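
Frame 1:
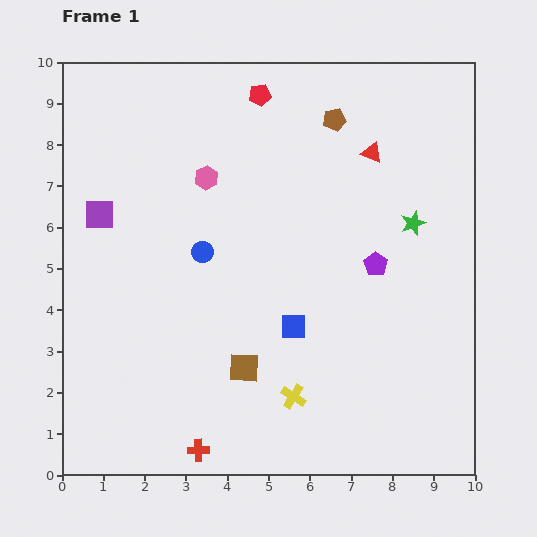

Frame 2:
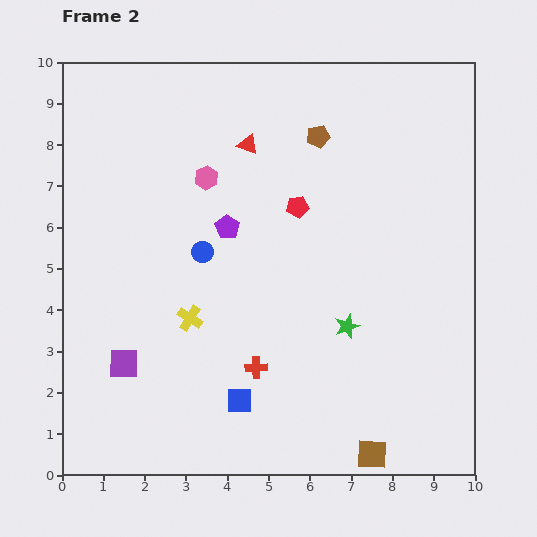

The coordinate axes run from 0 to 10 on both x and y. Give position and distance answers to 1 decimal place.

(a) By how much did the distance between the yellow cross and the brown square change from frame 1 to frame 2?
+4.1

Distance in frame 1: 1.4. Distance in frame 2: 5.5.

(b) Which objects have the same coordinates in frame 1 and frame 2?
the blue circle, the pink hexagon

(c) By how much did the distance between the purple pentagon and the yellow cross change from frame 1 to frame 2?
-1.4

Distance in frame 1: 3.8. Distance in frame 2: 2.4.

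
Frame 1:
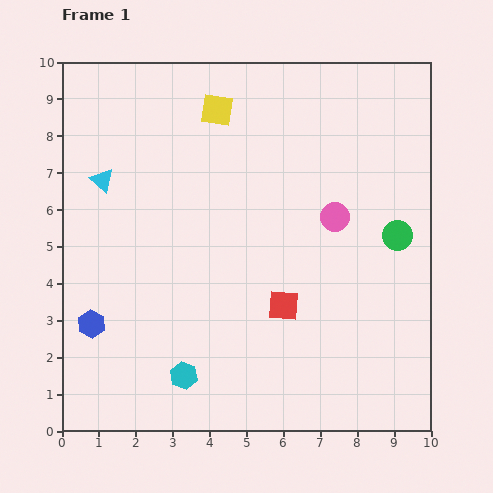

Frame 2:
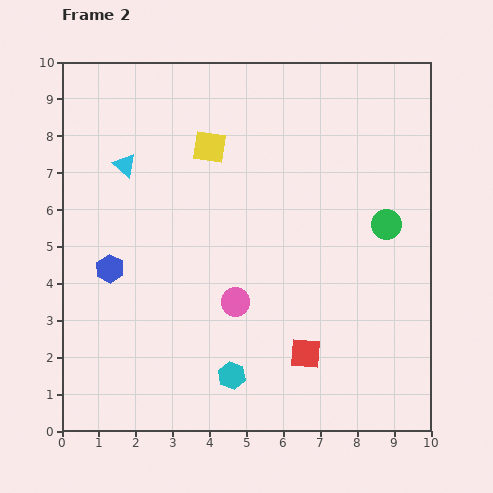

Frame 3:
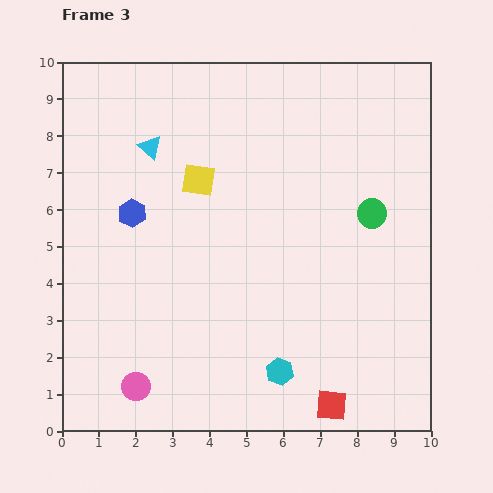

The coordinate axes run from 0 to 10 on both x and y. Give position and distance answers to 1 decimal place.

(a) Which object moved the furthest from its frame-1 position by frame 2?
the pink circle

(moved 3.5; next 1.6)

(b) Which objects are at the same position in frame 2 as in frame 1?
none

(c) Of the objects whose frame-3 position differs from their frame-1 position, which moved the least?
the green circle

(moved 0.9)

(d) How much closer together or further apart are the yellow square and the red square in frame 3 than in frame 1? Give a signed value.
+1.5

Distance in frame 1: 5.6. Distance in frame 3: 7.1.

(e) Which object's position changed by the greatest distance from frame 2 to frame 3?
the pink circle

(moved 3.5; next 1.6)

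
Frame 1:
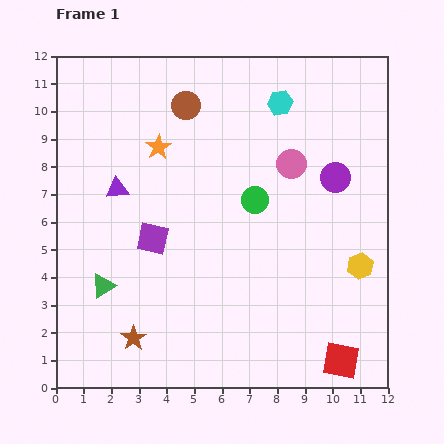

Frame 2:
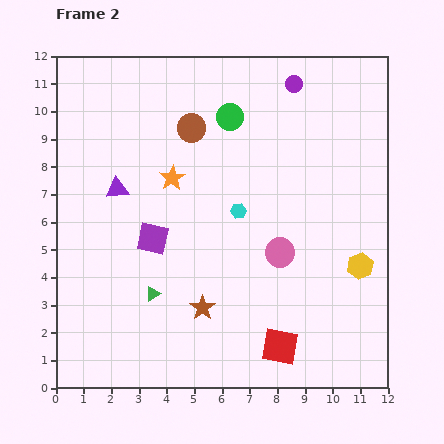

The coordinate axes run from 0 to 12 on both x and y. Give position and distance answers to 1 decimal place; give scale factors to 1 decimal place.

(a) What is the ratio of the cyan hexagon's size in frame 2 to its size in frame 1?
0.6×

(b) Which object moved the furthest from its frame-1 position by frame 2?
the cyan hexagon

(moved 4.2; next 3.7)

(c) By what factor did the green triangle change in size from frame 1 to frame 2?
0.6×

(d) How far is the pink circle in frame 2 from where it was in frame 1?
3.2

The pink circle moved from (8.5, 8.1) to (8.1, 4.9), a distance of √(0.4² + 3.2²) ≈ 3.2.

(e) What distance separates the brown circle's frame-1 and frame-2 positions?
0.8

The brown circle moved from (4.7, 10.2) to (4.9, 9.4), a distance of √(0.2² + 0.8²) ≈ 0.8.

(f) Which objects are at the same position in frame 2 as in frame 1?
the purple square, the yellow hexagon, the purple triangle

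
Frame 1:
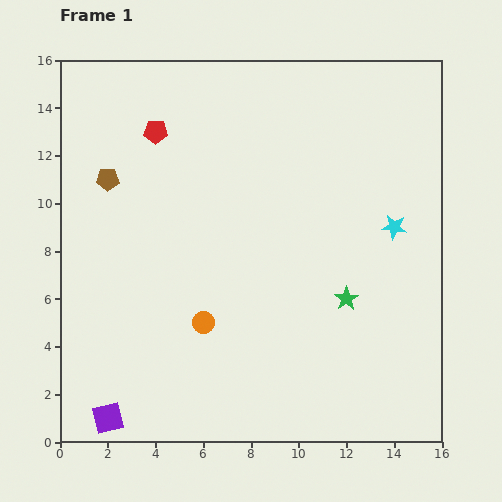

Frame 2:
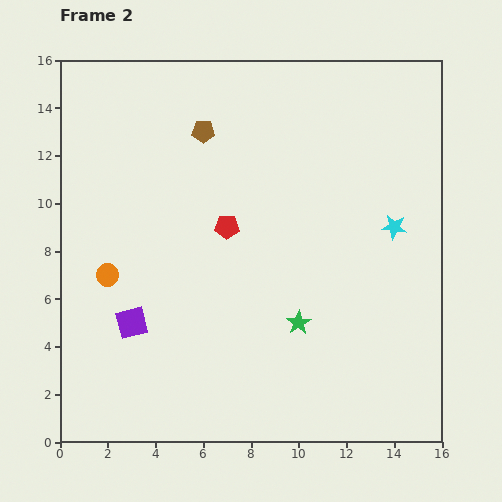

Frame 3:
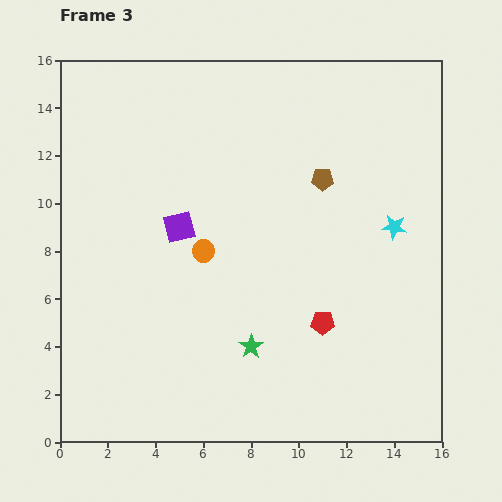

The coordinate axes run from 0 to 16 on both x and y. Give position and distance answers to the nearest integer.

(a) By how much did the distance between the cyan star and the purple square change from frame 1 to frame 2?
-2

Distance in frame 1: 14. Distance in frame 2: 12.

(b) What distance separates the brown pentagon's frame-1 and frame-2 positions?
4

The brown pentagon moved from (2, 11) to (6, 13), a distance of √(4² + 2²) ≈ 4.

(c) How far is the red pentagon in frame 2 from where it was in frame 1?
5

The red pentagon moved from (4, 13) to (7, 9), a distance of √(3² + 4²) ≈ 5.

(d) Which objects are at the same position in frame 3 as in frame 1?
the cyan star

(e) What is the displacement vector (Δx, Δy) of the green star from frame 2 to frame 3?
(-2, -1)

The green star was at (10, 5) in frame 2 and (8, 4) in frame 3.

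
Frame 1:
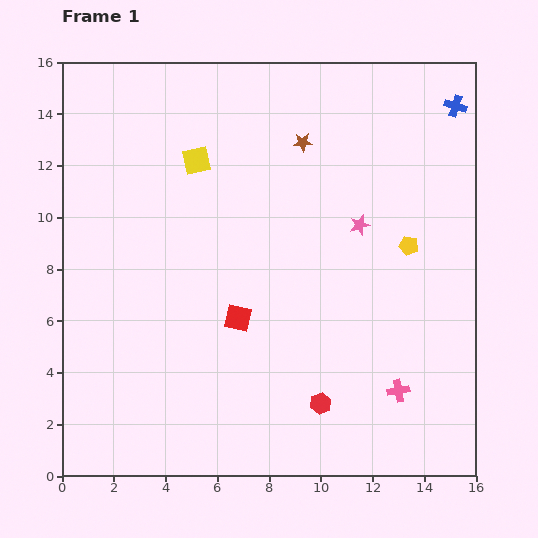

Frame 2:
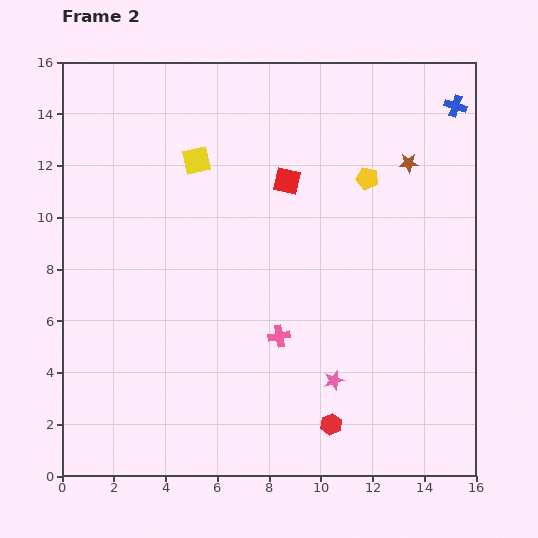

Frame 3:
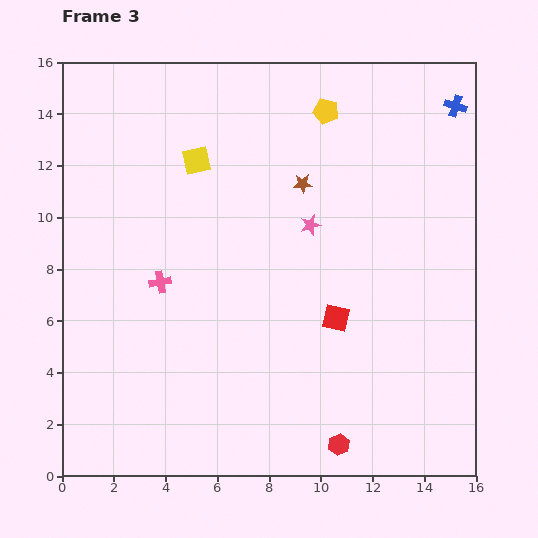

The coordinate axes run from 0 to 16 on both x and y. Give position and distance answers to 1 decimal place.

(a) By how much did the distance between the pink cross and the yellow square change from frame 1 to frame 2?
-4.3

Distance in frame 1: 11.8. Distance in frame 2: 7.5.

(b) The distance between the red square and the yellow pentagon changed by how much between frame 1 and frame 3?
+0.8

Distance in frame 1: 7.2. Distance in frame 3: 8.0.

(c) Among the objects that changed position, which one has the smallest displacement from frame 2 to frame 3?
the red hexagon

(moved 0.9)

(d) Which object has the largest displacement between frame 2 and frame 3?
the pink star

(moved 6.1; next 5.6)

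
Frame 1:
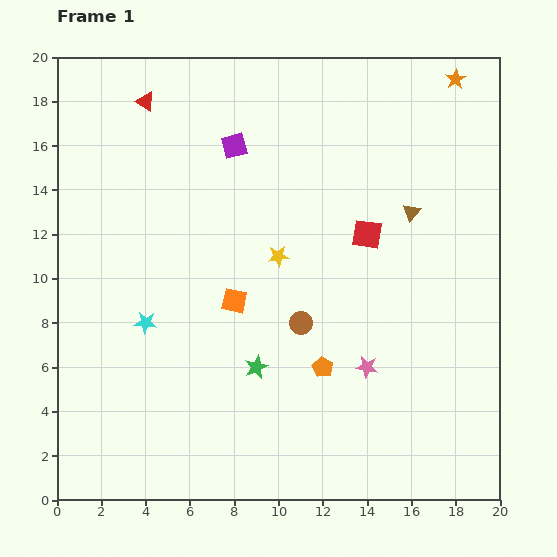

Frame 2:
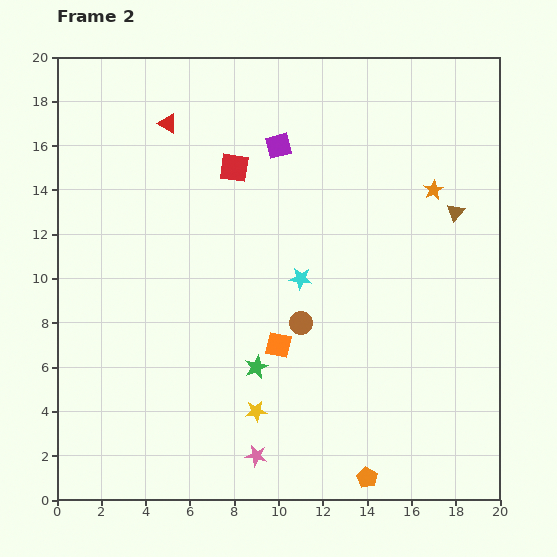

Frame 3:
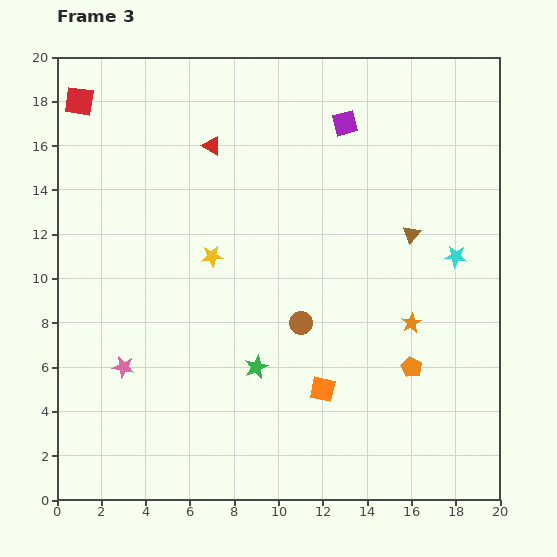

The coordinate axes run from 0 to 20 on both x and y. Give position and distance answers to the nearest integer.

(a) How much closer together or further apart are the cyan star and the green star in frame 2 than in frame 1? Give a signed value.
-1

Distance in frame 1: 5. Distance in frame 2: 4.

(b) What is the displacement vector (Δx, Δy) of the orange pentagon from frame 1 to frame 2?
(2, -5)

The orange pentagon was at (12, 6) in frame 1 and (14, 1) in frame 2.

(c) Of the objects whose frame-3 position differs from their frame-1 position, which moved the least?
the brown triangle

(moved 1)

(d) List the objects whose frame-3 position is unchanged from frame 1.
the brown circle, the green star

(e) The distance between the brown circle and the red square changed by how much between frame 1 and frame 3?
+9

Distance in frame 1: 5. Distance in frame 3: 14.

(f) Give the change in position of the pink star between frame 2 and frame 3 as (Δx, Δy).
(-6, 4)

The pink star was at (9, 2) in frame 2 and (3, 6) in frame 3.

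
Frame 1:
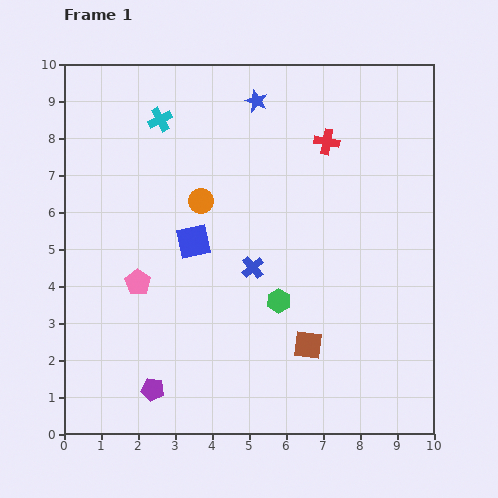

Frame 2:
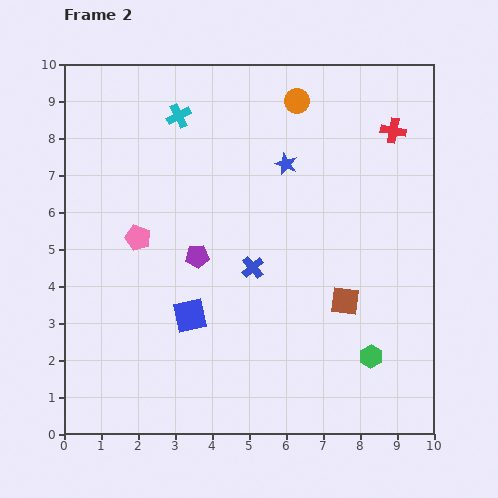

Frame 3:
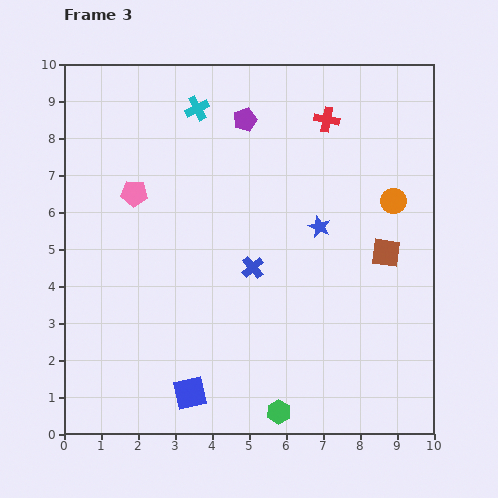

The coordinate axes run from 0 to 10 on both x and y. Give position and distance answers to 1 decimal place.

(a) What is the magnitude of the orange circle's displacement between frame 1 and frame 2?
3.7

The orange circle moved from (3.7, 6.3) to (6.3, 9.0), a distance of √(2.6² + 2.7²) ≈ 3.7.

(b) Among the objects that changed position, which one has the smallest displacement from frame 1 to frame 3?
the red cross

(moved 0.6)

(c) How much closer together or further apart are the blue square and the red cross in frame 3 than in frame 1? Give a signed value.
+3.8

Distance in frame 1: 4.5. Distance in frame 3: 8.3.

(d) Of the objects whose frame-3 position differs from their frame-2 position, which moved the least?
the cyan cross

(moved 0.5)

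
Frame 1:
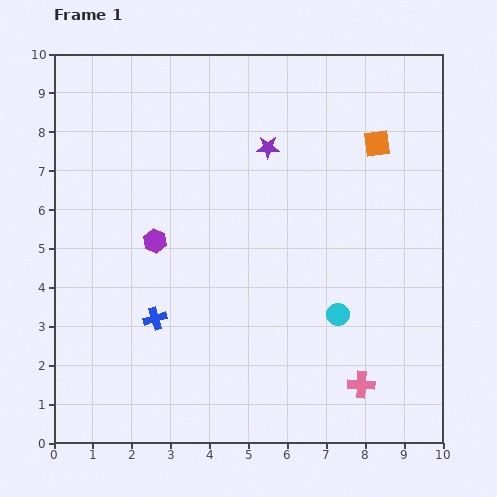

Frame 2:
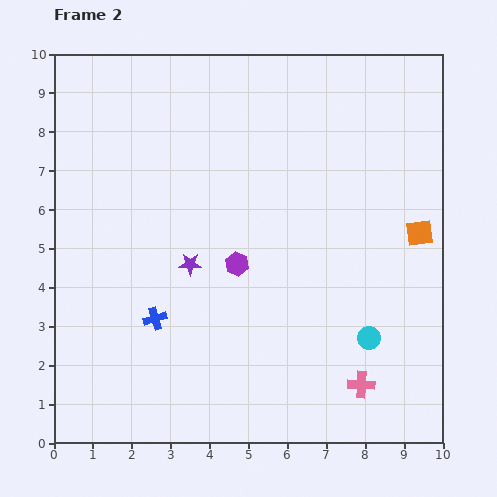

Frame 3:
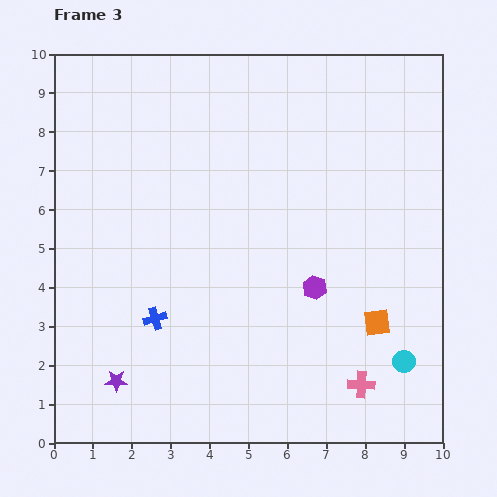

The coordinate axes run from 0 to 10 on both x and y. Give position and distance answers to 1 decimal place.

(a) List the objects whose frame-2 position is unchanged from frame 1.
the pink cross, the blue cross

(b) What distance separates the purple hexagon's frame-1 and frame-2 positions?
2.2

The purple hexagon moved from (2.6, 5.2) to (4.7, 4.6), a distance of √(2.1² + 0.6²) ≈ 2.2.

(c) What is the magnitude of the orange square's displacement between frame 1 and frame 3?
4.6

The orange square moved from (8.3, 7.7) to (8.3, 3.1), a distance of √(0.0² + 4.6²) ≈ 4.6.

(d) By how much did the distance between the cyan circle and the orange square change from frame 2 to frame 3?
-1.8

Distance in frame 2: 3.0. Distance in frame 3: 1.2.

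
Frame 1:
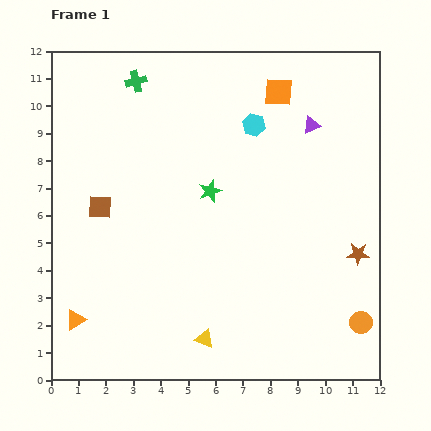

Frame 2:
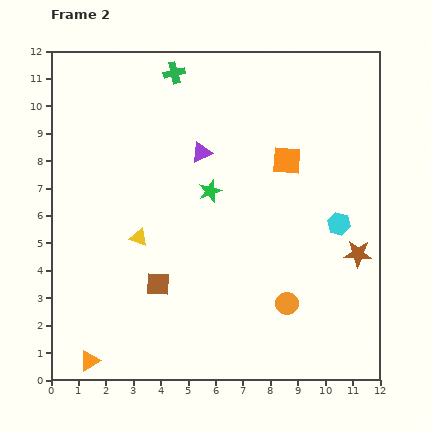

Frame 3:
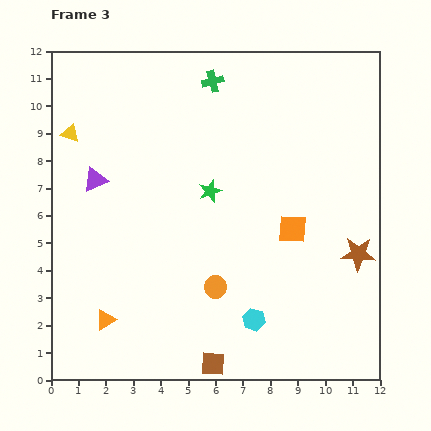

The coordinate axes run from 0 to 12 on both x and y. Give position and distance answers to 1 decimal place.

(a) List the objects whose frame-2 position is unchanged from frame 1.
the green star, the brown star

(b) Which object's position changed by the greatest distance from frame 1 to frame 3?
the yellow triangle

(moved 9.0; next 8.1)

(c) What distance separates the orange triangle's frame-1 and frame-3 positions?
1.1

The orange triangle moved from (0.9, 2.2) to (2.0, 2.2), a distance of √(1.1² + 0.0²) ≈ 1.1.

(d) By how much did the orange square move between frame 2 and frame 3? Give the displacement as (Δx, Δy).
(0.2, -2.5)

The orange square was at (8.6, 8.0) in frame 2 and (8.8, 5.5) in frame 3.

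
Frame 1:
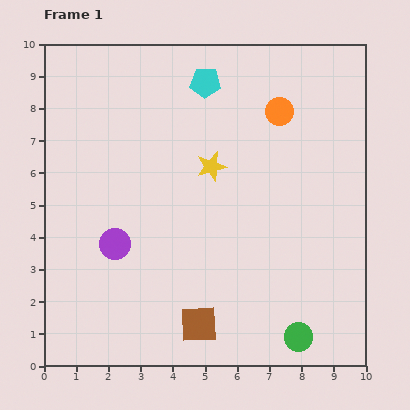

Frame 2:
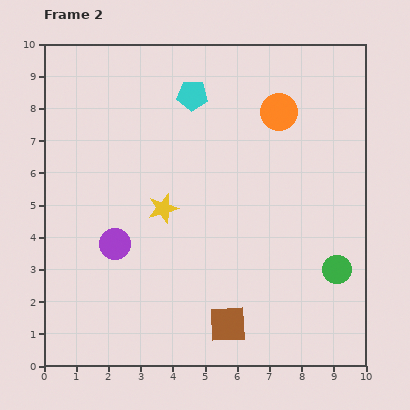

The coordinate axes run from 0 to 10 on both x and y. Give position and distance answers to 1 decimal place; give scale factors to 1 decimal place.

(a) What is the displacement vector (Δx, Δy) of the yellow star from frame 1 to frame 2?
(-1.5, -1.3)

The yellow star was at (5.2, 6.2) in frame 1 and (3.7, 4.9) in frame 2.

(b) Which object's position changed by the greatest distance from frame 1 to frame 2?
the green circle

(moved 2.4; next 2.0)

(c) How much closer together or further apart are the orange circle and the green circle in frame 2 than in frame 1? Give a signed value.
-1.8

Distance in frame 1: 7.0. Distance in frame 2: 5.2.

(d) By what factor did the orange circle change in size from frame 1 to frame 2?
1.3×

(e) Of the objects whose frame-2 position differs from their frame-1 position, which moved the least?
the cyan pentagon

(moved 0.6)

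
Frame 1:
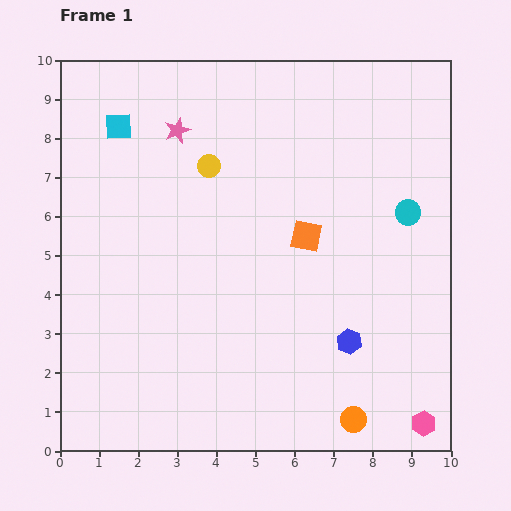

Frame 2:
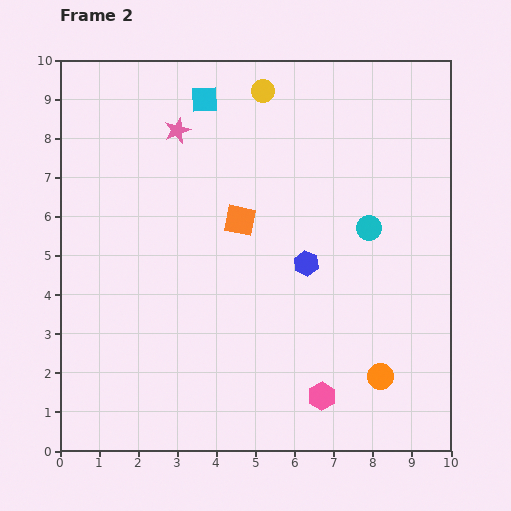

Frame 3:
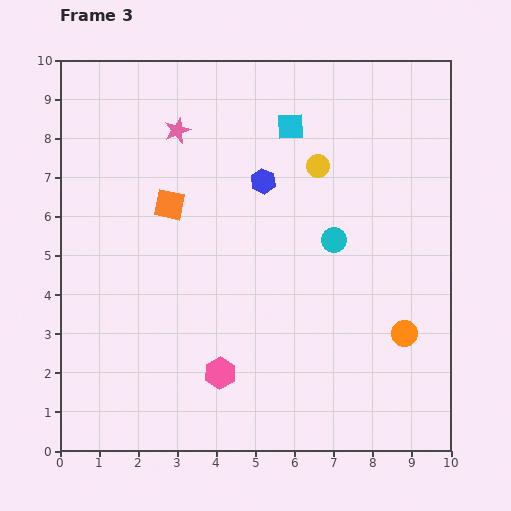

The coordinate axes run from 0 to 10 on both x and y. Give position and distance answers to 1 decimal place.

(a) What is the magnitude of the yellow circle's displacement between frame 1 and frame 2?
2.4

The yellow circle moved from (3.8, 7.3) to (5.2, 9.2), a distance of √(1.4² + 1.9²) ≈ 2.4.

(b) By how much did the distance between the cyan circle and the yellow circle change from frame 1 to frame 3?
-3.3

Distance in frame 1: 5.2. Distance in frame 3: 1.9.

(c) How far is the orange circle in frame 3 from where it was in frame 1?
2.6

The orange circle moved from (7.5, 0.8) to (8.8, 3.0), a distance of √(1.3² + 2.2²) ≈ 2.6.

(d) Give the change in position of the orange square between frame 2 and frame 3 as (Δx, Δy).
(-1.8, 0.4)

The orange square was at (4.6, 5.9) in frame 2 and (2.8, 6.3) in frame 3.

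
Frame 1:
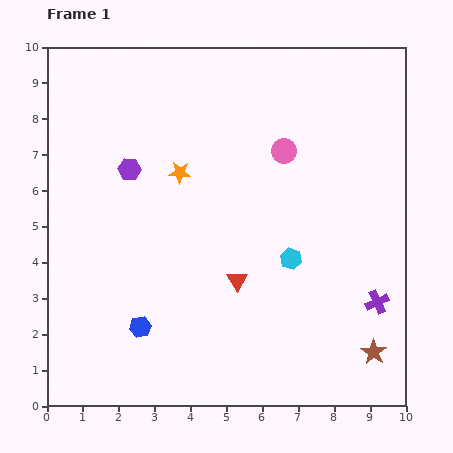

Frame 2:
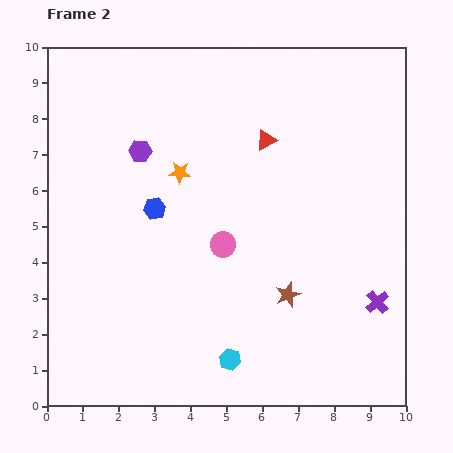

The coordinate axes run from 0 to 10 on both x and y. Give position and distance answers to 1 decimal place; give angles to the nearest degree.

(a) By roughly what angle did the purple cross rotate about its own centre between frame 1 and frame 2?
17° counter-clockwise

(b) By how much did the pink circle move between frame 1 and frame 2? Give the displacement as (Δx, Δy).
(-1.7, -2.6)

The pink circle was at (6.6, 7.1) in frame 1 and (4.9, 4.5) in frame 2.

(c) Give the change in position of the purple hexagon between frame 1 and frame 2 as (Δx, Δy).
(0.3, 0.5)

The purple hexagon was at (2.3, 6.6) in frame 1 and (2.6, 7.1) in frame 2.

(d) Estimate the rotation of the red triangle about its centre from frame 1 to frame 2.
33° clockwise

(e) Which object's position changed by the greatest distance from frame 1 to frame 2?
the red triangle

(moved 4.0; next 3.3)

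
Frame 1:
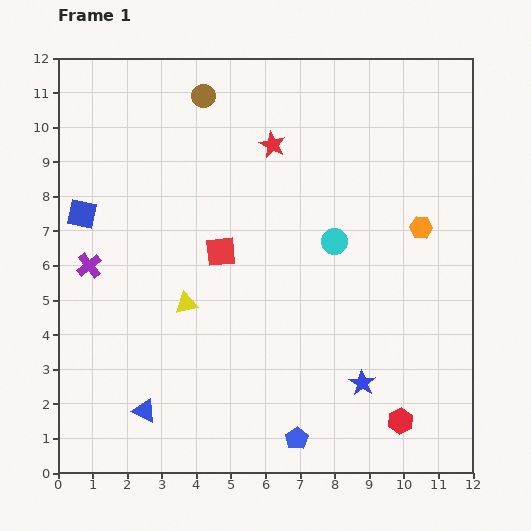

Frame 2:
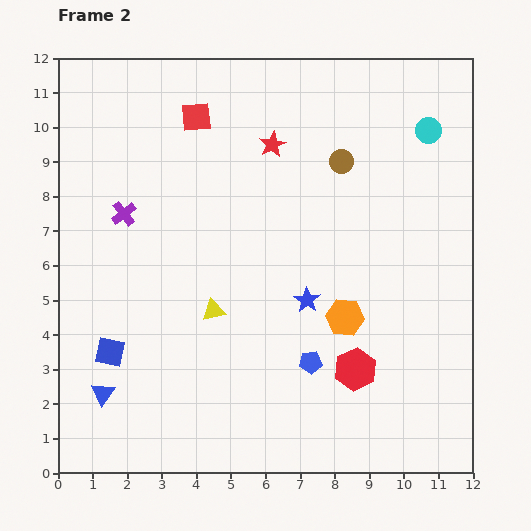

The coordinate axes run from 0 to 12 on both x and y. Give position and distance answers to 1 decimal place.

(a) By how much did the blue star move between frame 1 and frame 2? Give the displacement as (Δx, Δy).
(-1.6, 2.4)

The blue star was at (8.8, 2.6) in frame 1 and (7.2, 5.0) in frame 2.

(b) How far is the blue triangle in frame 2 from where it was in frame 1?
1.3

The blue triangle moved from (2.5, 1.8) to (1.3, 2.3), a distance of √(1.2² + 0.5²) ≈ 1.3.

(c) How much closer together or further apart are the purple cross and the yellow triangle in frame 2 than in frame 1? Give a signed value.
+0.8

Distance in frame 1: 3.0. Distance in frame 2: 3.8.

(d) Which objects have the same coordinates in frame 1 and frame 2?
the red star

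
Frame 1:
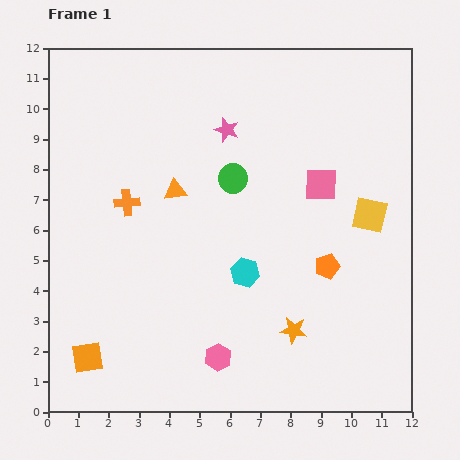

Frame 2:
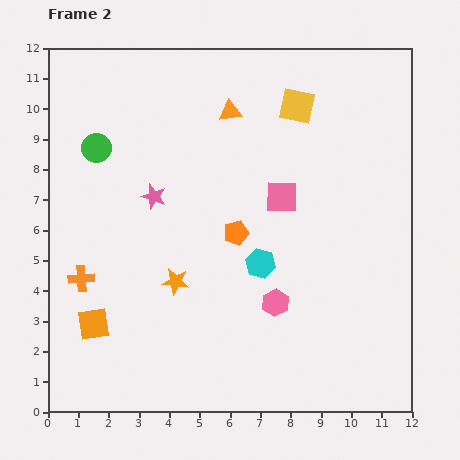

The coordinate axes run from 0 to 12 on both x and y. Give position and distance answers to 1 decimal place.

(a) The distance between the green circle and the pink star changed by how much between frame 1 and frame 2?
+0.9

Distance in frame 1: 1.6. Distance in frame 2: 2.5.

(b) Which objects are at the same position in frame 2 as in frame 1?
none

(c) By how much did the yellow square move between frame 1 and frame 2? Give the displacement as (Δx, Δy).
(-2.4, 3.6)

The yellow square was at (10.6, 6.5) in frame 1 and (8.2, 10.1) in frame 2.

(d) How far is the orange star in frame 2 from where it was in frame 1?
4.2

The orange star moved from (8.1, 2.7) to (4.2, 4.3), a distance of √(3.9² + 1.6²) ≈ 4.2.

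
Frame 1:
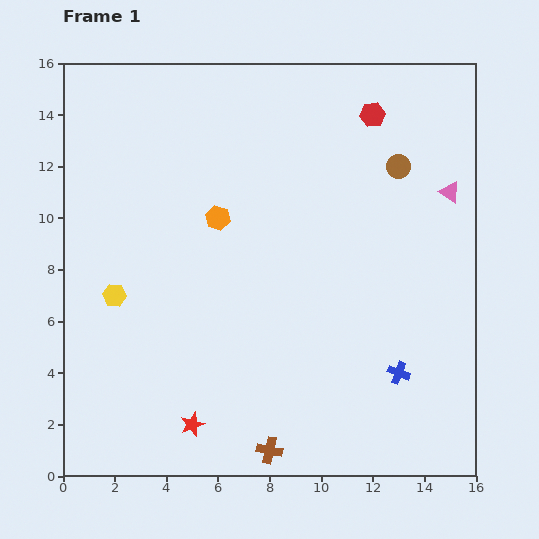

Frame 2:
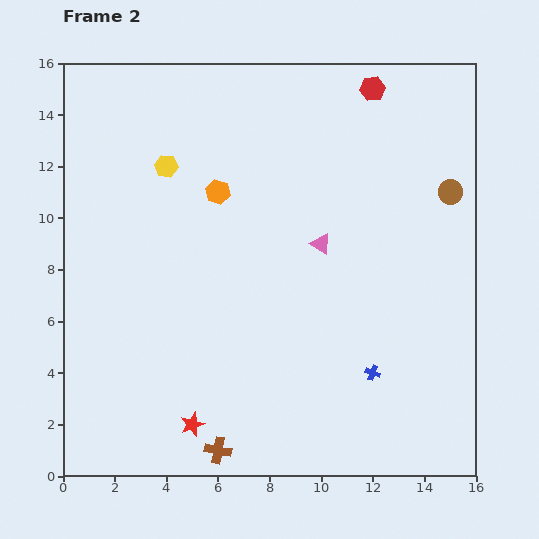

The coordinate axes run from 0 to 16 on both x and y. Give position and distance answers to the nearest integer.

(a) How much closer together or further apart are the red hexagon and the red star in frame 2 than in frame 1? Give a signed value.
+1

Distance in frame 1: 14. Distance in frame 2: 15.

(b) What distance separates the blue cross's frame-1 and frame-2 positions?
1

The blue cross moved from (13, 4) to (12, 4), a distance of √(1² + 0²) ≈ 1.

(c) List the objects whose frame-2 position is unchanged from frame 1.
the red star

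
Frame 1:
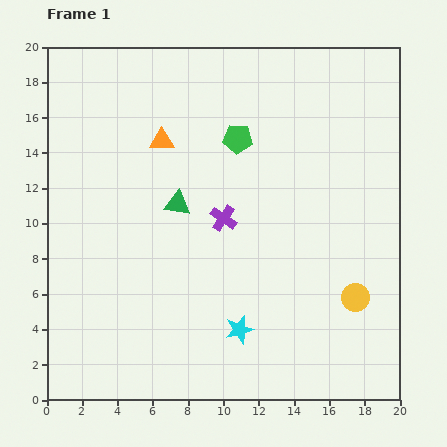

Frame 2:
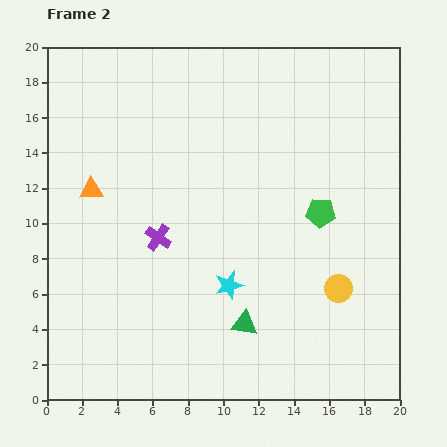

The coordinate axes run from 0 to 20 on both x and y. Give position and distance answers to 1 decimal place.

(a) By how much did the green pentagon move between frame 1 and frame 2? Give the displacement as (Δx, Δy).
(4.7, -4.2)

The green pentagon was at (10.8, 14.8) in frame 1 and (15.5, 10.6) in frame 2.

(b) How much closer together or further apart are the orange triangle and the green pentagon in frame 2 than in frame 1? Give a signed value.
+8.8

Distance in frame 1: 4.3. Distance in frame 2: 13.1.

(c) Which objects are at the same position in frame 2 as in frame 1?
none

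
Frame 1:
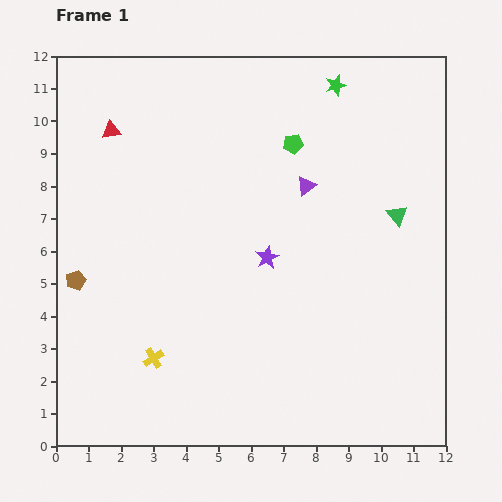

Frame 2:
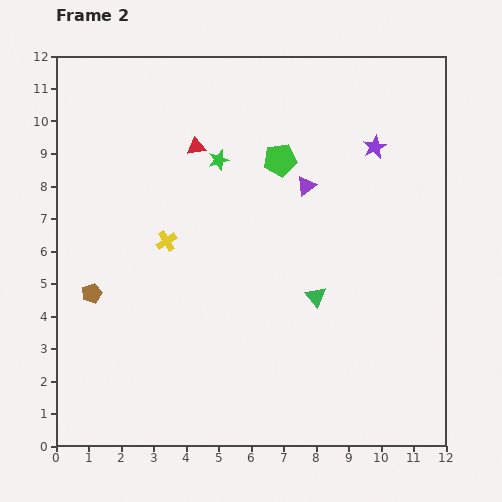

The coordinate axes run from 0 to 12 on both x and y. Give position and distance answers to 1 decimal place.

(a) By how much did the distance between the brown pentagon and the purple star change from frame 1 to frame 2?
+3.9

Distance in frame 1: 5.9. Distance in frame 2: 9.8.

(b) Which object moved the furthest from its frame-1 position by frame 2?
the purple star

(moved 4.7; next 4.3)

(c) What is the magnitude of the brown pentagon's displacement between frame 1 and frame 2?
0.6

The brown pentagon moved from (0.6, 5.1) to (1.1, 4.7), a distance of √(0.5² + 0.4²) ≈ 0.6.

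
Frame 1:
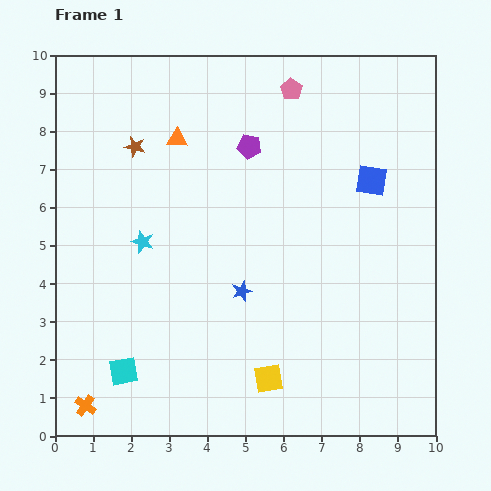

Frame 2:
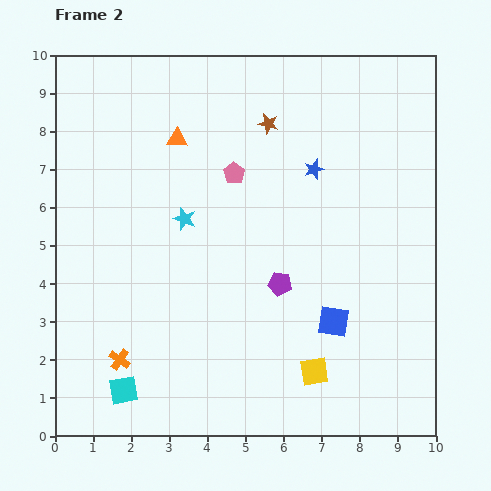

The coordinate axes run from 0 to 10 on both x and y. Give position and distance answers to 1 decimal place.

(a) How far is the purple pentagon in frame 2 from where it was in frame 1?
3.7

The purple pentagon moved from (5.1, 7.6) to (5.9, 4.0), a distance of √(0.8² + 3.6²) ≈ 3.7.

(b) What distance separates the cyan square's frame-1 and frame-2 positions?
0.5

The cyan square moved from (1.8, 1.7) to (1.8, 1.2), a distance of √(0.0² + 0.5²) ≈ 0.5.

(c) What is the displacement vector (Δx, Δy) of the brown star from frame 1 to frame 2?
(3.5, 0.6)

The brown star was at (2.1, 7.6) in frame 1 and (5.6, 8.2) in frame 2.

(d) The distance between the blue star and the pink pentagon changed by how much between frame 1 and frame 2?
-3.4

Distance in frame 1: 5.5. Distance in frame 2: 2.1.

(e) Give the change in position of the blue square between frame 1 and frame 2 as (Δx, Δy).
(-1.0, -3.7)

The blue square was at (8.3, 6.7) in frame 1 and (7.3, 3.0) in frame 2.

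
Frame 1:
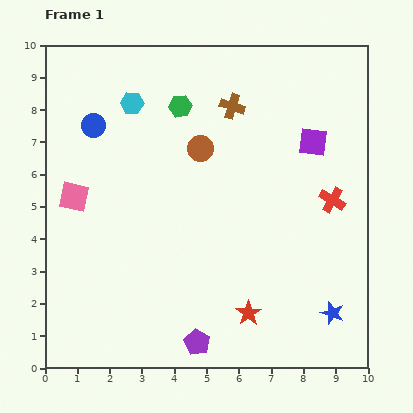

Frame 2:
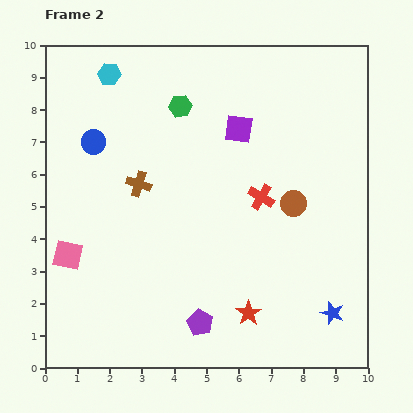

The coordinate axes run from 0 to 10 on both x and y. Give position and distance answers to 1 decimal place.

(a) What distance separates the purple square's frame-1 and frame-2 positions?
2.3

The purple square moved from (8.3, 7.0) to (6.0, 7.4), a distance of √(2.3² + 0.4²) ≈ 2.3.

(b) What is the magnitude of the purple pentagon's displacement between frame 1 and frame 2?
0.6

The purple pentagon moved from (4.7, 0.8) to (4.8, 1.4), a distance of √(0.1² + 0.6²) ≈ 0.6.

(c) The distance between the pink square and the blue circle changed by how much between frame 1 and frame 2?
+1.3

Distance in frame 1: 2.3. Distance in frame 2: 3.6.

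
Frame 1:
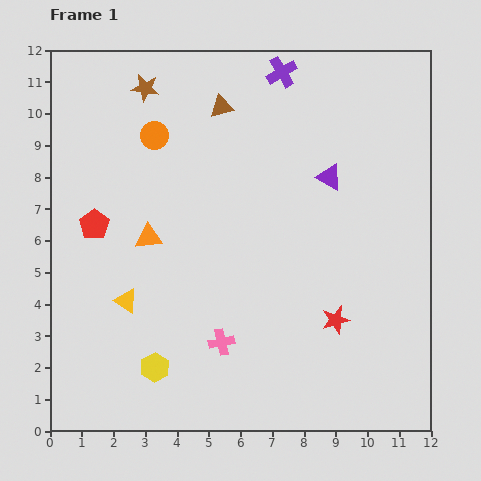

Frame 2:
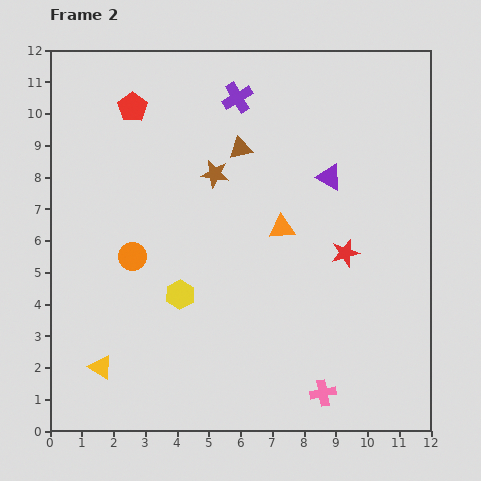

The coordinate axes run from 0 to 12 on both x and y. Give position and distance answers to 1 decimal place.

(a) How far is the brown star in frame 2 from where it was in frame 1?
3.5

The brown star moved from (3.0, 10.8) to (5.2, 8.1), a distance of √(2.2² + 2.7²) ≈ 3.5.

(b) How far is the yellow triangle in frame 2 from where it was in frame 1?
2.2

The yellow triangle moved from (2.4, 4.1) to (1.6, 2.0), a distance of √(0.8² + 2.1²) ≈ 2.2.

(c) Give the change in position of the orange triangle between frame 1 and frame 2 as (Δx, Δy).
(4.2, 0.3)

The orange triangle was at (3.1, 6.1) in frame 1 and (7.3, 6.4) in frame 2.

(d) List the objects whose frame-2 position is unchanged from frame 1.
the purple triangle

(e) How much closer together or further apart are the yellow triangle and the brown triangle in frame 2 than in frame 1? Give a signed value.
+1.4

Distance in frame 1: 6.8. Distance in frame 2: 8.2.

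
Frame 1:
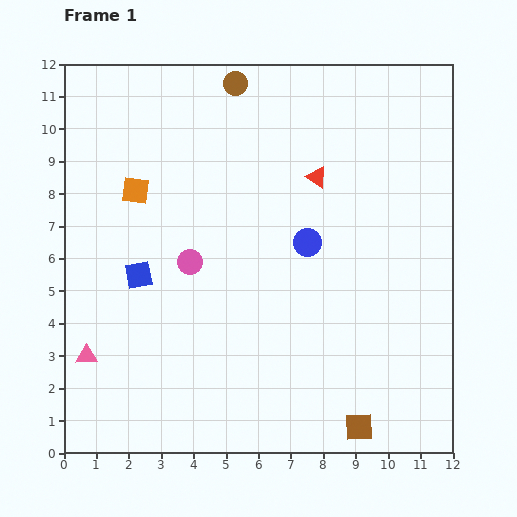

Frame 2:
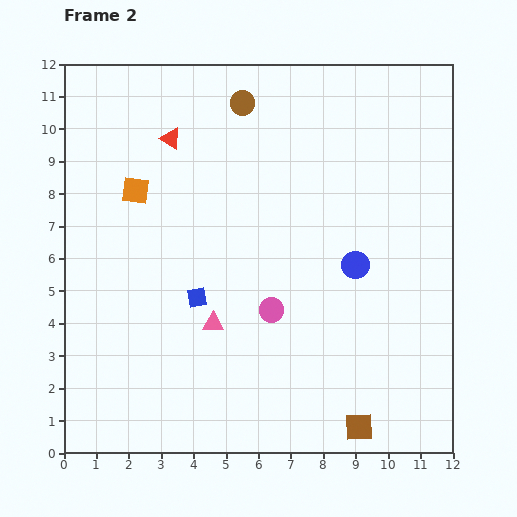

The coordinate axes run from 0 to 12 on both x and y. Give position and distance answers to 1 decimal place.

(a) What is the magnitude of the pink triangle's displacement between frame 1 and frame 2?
4.0

The pink triangle moved from (0.7, 3.0) to (4.6, 4.0), a distance of √(3.9² + 1.0²) ≈ 4.0.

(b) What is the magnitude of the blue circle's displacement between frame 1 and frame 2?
1.7

The blue circle moved from (7.5, 6.5) to (9.0, 5.8), a distance of √(1.5² + 0.7²) ≈ 1.7.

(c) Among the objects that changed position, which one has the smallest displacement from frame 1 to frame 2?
the brown circle

(moved 0.6)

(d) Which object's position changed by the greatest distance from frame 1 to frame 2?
the red triangle

(moved 4.7; next 4.0)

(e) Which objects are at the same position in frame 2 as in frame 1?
the orange square, the brown square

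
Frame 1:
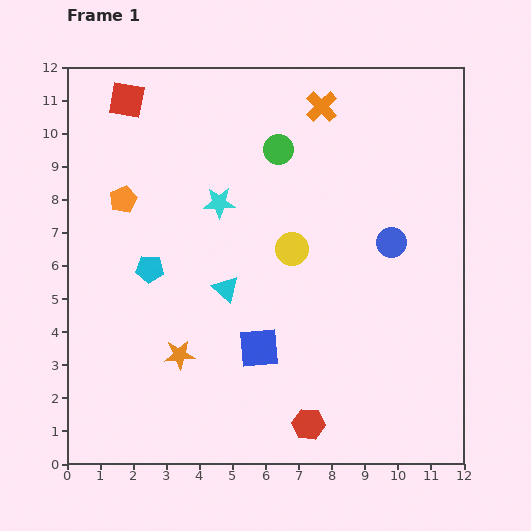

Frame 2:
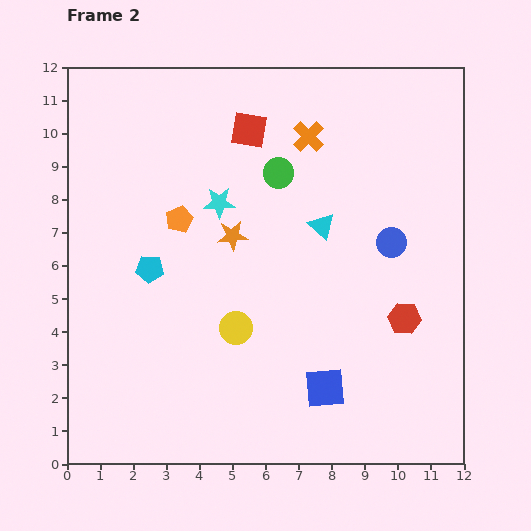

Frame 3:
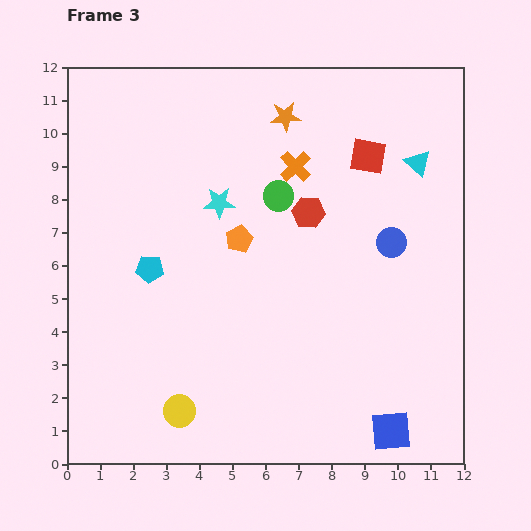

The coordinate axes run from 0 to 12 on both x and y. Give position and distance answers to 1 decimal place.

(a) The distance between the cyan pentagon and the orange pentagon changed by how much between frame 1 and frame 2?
-0.5

Distance in frame 1: 2.2. Distance in frame 2: 1.7.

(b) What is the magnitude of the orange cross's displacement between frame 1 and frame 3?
2.0

The orange cross moved from (7.7, 10.8) to (6.9, 9.0), a distance of √(0.8² + 1.8²) ≈ 2.0.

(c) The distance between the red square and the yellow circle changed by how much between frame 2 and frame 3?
+3.6

Distance in frame 2: 6.0. Distance in frame 3: 9.6.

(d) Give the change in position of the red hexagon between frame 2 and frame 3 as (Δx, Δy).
(-2.9, 3.2)

The red hexagon was at (10.2, 4.4) in frame 2 and (7.3, 7.6) in frame 3.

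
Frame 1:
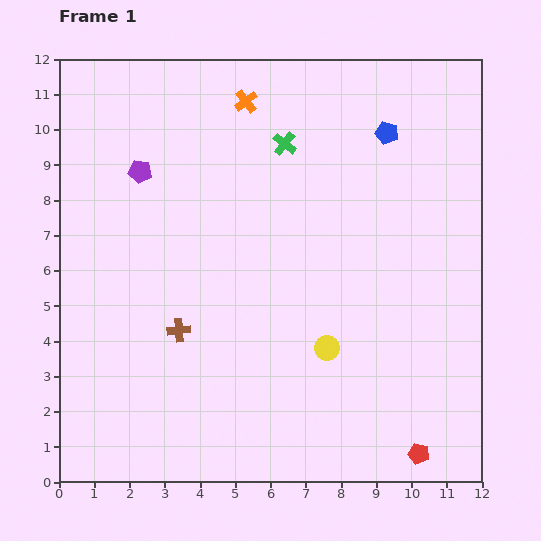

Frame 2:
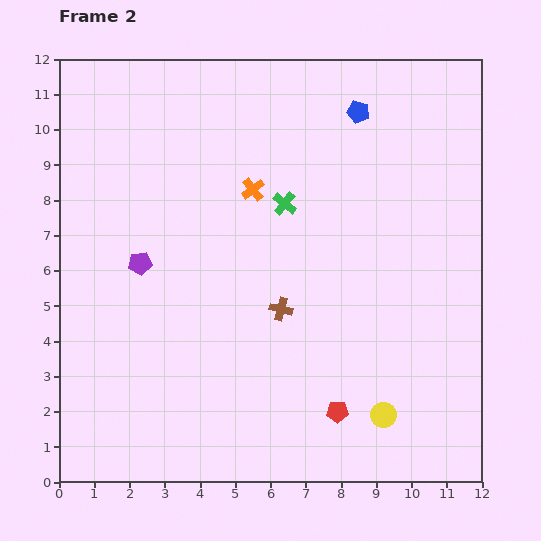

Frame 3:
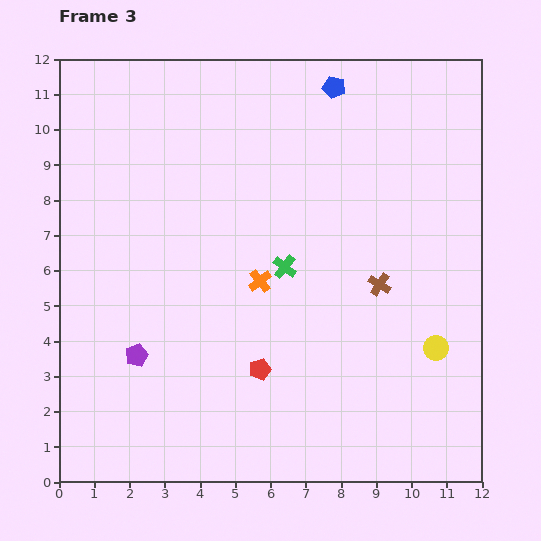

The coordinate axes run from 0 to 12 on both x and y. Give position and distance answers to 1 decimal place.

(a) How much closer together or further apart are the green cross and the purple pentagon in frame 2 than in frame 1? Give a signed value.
+0.2

Distance in frame 1: 4.2. Distance in frame 2: 4.4.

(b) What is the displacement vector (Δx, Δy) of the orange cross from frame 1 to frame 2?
(0.2, -2.5)

The orange cross was at (5.3, 10.8) in frame 1 and (5.5, 8.3) in frame 2.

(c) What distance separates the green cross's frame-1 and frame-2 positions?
1.7

The green cross moved from (6.4, 9.6) to (6.4, 7.9), a distance of √(0.0² + 1.7²) ≈ 1.7.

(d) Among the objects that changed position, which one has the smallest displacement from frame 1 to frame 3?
the blue pentagon

(moved 2.0)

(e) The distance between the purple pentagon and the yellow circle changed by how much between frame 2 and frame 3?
+0.4

Distance in frame 2: 8.1. Distance in frame 3: 8.5.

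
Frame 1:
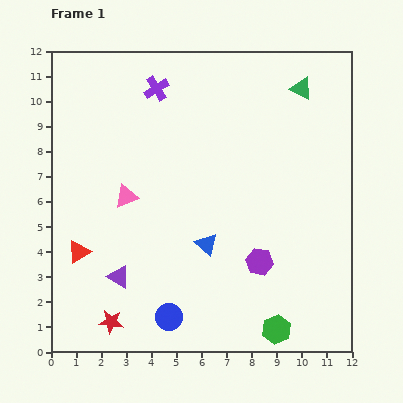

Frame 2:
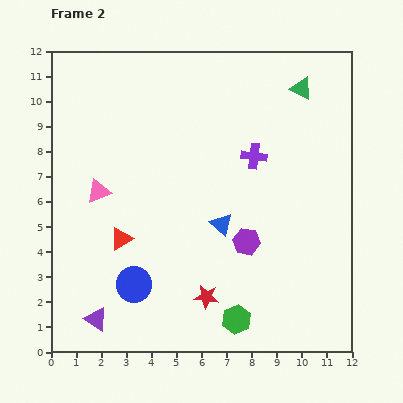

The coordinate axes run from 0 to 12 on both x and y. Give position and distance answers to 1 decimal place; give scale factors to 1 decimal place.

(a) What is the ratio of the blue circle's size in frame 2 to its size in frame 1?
1.3×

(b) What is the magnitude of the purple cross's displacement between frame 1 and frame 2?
4.7

The purple cross moved from (4.2, 10.5) to (8.1, 7.8), a distance of √(3.9² + 2.7²) ≈ 4.7.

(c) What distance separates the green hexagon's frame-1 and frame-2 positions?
1.6

The green hexagon moved from (9.0, 0.9) to (7.4, 1.3), a distance of √(1.6² + 0.4²) ≈ 1.6.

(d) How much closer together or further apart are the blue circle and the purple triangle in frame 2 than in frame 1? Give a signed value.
-0.5

Distance in frame 1: 2.6. Distance in frame 2: 2.1.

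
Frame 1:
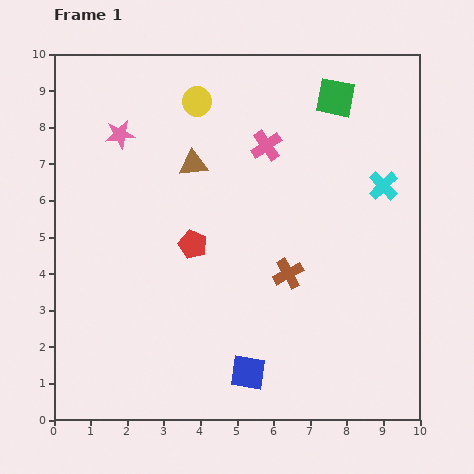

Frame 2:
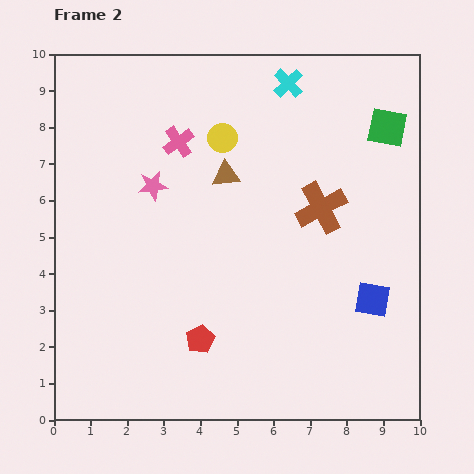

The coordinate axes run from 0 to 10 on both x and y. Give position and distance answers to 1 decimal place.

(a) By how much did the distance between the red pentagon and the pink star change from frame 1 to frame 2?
+0.8

Distance in frame 1: 3.6. Distance in frame 2: 4.4.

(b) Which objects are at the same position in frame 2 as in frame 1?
none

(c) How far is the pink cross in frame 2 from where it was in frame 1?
2.4

The pink cross moved from (5.8, 7.5) to (3.4, 7.6), a distance of √(2.4² + 0.1²) ≈ 2.4.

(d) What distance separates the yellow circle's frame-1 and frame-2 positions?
1.2

The yellow circle moved from (3.9, 8.7) to (4.6, 7.7), a distance of √(0.7² + 1.0²) ≈ 1.2.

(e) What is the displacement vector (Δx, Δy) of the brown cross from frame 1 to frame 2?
(0.9, 1.8)

The brown cross was at (6.4, 4.0) in frame 1 and (7.3, 5.8) in frame 2.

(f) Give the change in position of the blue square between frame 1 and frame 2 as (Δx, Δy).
(3.4, 2.0)

The blue square was at (5.3, 1.3) in frame 1 and (8.7, 3.3) in frame 2.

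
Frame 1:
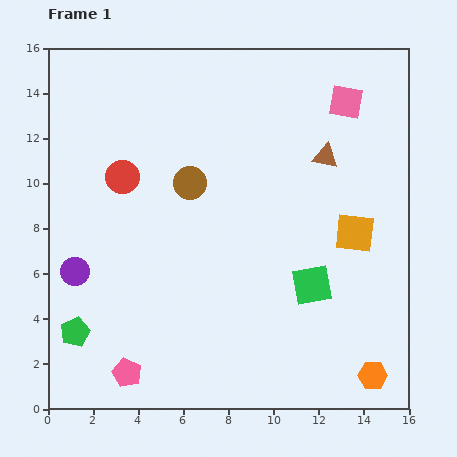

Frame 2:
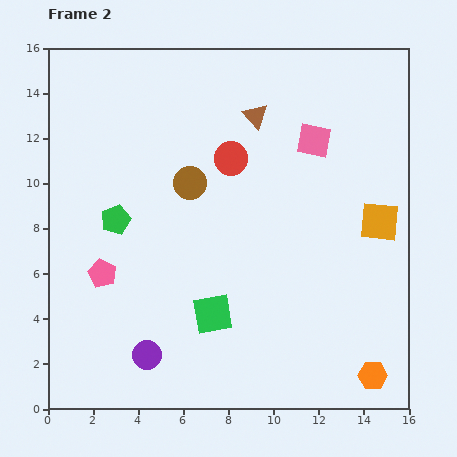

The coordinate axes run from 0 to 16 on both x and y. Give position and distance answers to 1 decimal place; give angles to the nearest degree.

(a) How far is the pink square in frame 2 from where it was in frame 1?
2.2

The pink square moved from (13.2, 13.6) to (11.8, 11.9), a distance of √(1.4² + 1.7²) ≈ 2.2.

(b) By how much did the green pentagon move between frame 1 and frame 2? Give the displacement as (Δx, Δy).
(1.8, 5.0)

The green pentagon was at (1.2, 3.4) in frame 1 and (3.0, 8.4) in frame 2.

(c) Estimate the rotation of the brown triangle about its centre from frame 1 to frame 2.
37° clockwise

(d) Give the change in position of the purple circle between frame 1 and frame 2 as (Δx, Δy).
(3.2, -3.7)

The purple circle was at (1.2, 6.1) in frame 1 and (4.4, 2.4) in frame 2.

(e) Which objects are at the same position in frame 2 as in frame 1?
the brown circle, the orange hexagon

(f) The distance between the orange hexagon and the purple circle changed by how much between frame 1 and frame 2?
-4.0

Distance in frame 1: 14.0. Distance in frame 2: 10.0.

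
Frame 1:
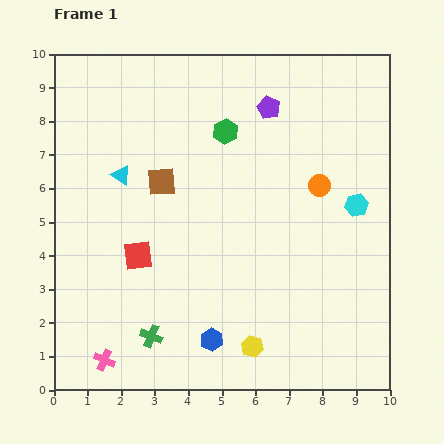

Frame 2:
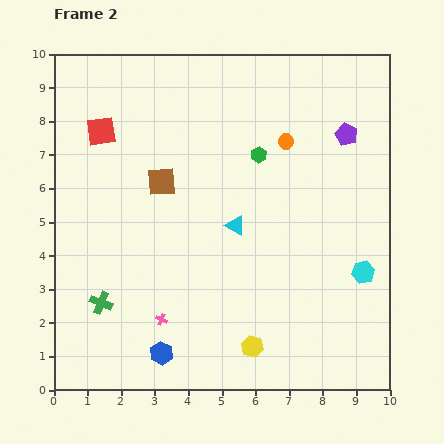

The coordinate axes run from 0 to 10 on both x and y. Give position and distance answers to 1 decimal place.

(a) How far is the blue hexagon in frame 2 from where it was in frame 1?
1.6

The blue hexagon moved from (4.7, 1.5) to (3.2, 1.1), a distance of √(1.5² + 0.4²) ≈ 1.6.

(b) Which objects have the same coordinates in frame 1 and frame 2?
the yellow hexagon, the brown square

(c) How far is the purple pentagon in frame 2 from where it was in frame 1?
2.4

The purple pentagon moved from (6.4, 8.4) to (8.7, 7.6), a distance of √(2.3² + 0.8²) ≈ 2.4.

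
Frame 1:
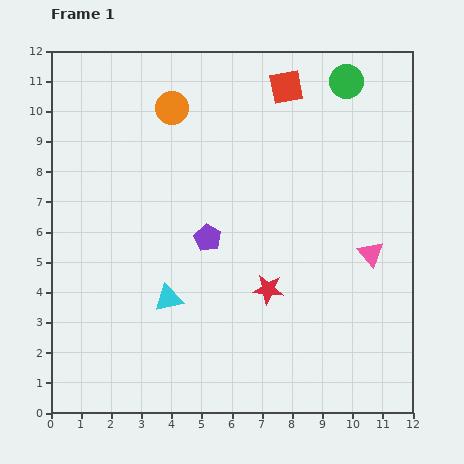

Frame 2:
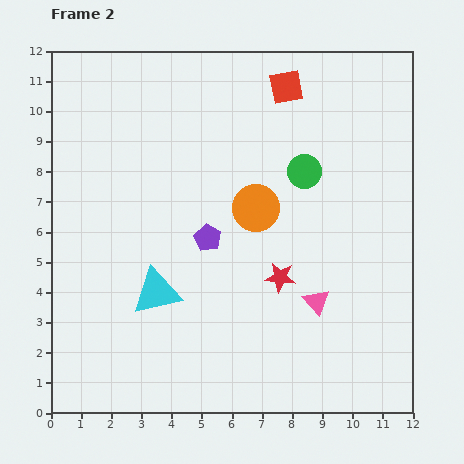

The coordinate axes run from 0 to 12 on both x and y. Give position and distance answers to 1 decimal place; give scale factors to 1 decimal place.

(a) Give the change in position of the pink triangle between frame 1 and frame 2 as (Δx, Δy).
(-1.8, -1.6)

The pink triangle was at (10.6, 5.3) in frame 1 and (8.8, 3.7) in frame 2.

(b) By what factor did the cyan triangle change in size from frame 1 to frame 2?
1.7×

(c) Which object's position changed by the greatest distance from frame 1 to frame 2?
the orange circle

(moved 4.3; next 3.3)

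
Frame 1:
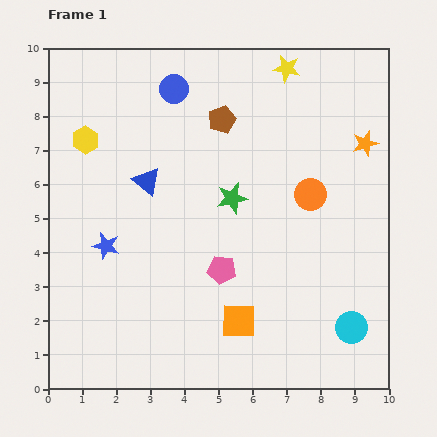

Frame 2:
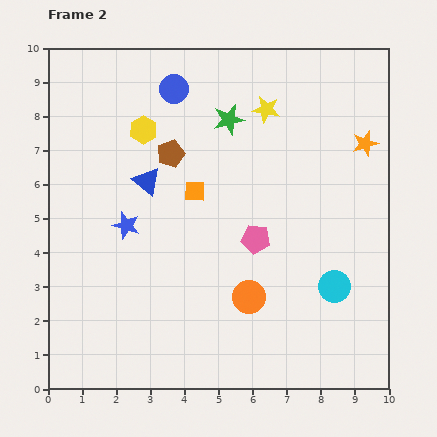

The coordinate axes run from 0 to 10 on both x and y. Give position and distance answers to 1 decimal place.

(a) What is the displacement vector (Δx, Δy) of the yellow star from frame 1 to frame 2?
(-0.6, -1.2)

The yellow star was at (7.0, 9.4) in frame 1 and (6.4, 8.2) in frame 2.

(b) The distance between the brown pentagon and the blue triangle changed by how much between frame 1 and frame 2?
-1.7

Distance in frame 1: 2.8. Distance in frame 2: 1.1.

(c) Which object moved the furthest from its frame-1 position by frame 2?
the orange square

(moved 4.0; next 3.5)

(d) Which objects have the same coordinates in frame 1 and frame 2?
the blue triangle, the orange star, the blue circle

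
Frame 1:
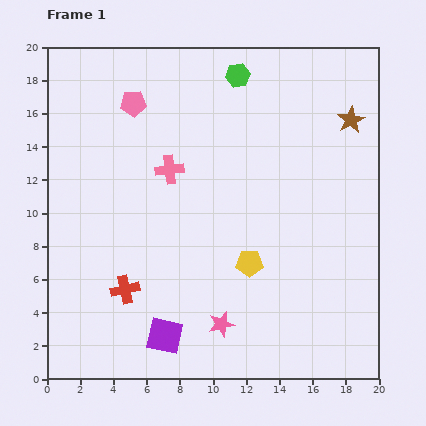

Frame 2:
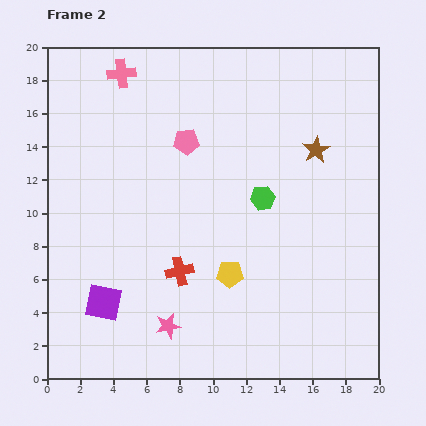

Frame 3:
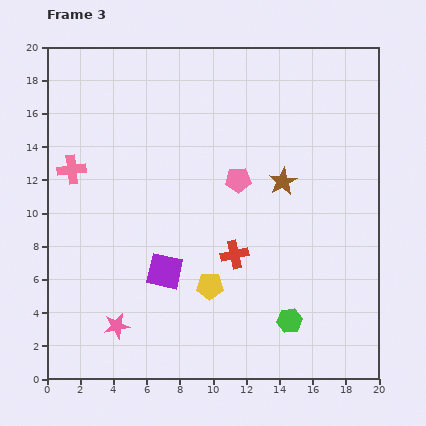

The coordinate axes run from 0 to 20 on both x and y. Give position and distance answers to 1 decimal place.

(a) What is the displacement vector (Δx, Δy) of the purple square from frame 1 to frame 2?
(-3.7, 2.0)

The purple square was at (7.1, 2.6) in frame 1 and (3.4, 4.6) in frame 2.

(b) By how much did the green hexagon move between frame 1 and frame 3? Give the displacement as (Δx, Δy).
(3.1, -14.8)

The green hexagon was at (11.5, 18.3) in frame 1 and (14.6, 3.5) in frame 3.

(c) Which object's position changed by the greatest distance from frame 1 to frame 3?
the green hexagon

(moved 15.1; next 7.8)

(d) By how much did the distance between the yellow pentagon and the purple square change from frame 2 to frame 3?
-5.0

Distance in frame 2: 7.8. Distance in frame 3: 2.8.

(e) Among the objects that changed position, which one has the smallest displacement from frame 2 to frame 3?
the yellow pentagon

(moved 1.4)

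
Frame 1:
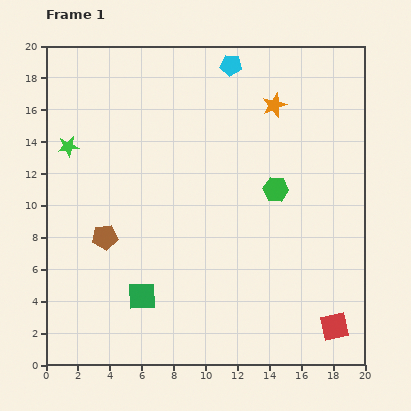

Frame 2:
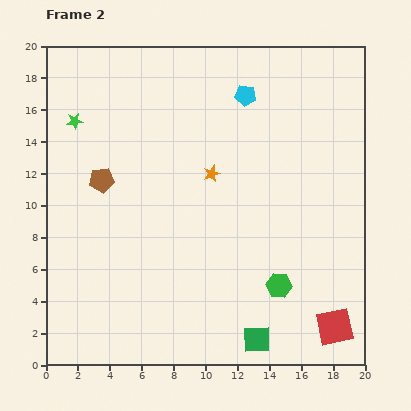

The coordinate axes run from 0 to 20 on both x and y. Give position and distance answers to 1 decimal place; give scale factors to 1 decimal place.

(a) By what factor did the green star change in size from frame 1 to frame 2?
0.8×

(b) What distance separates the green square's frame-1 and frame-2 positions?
7.7

The green square moved from (6.0, 4.3) to (13.2, 1.6), a distance of √(7.2² + 2.7²) ≈ 7.7.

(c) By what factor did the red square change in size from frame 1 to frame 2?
1.3×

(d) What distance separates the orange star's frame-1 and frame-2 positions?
5.8

The orange star moved from (14.3, 16.3) to (10.4, 12.0), a distance of √(3.9² + 4.3²) ≈ 5.8.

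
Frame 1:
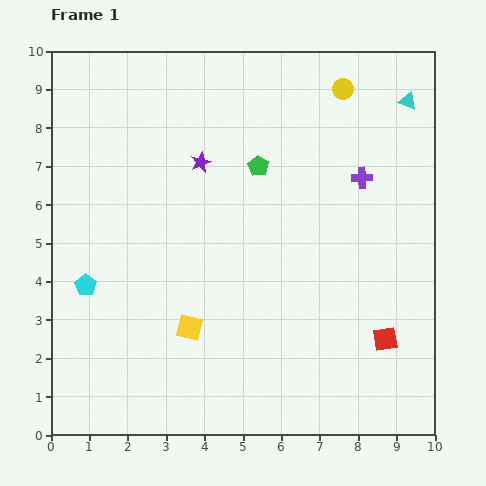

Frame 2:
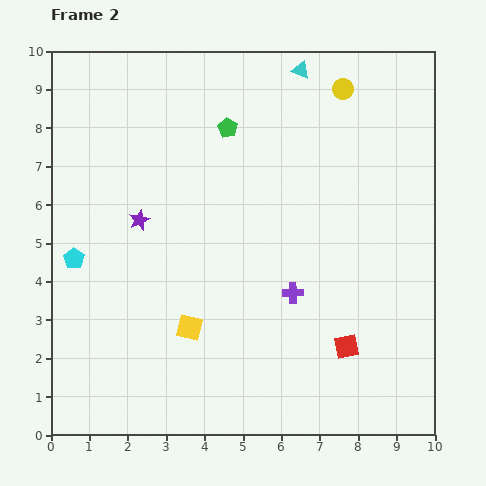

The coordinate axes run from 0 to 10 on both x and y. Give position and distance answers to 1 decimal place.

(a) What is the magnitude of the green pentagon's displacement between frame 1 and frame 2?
1.3

The green pentagon moved from (5.4, 7.0) to (4.6, 8.0), a distance of √(0.8² + 1.0²) ≈ 1.3.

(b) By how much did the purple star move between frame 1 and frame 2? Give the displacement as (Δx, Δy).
(-1.6, -1.5)

The purple star was at (3.9, 7.1) in frame 1 and (2.3, 5.6) in frame 2.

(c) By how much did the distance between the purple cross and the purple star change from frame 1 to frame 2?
+0.2

Distance in frame 1: 4.2. Distance in frame 2: 4.4.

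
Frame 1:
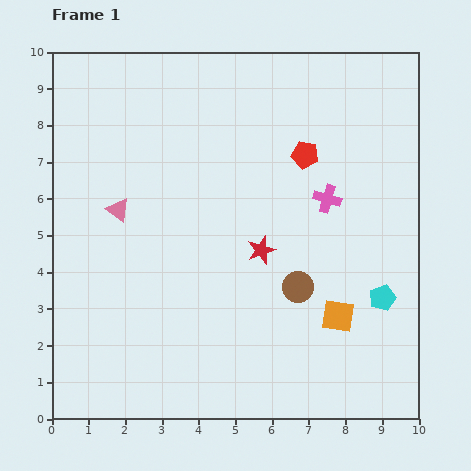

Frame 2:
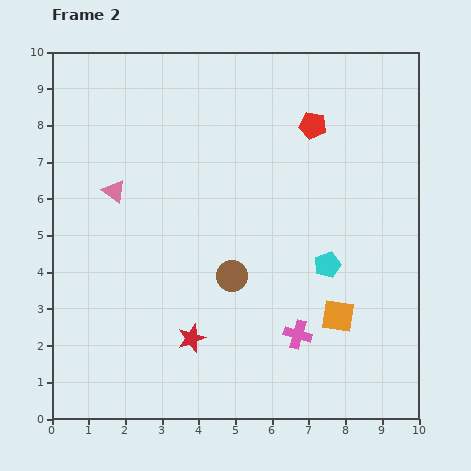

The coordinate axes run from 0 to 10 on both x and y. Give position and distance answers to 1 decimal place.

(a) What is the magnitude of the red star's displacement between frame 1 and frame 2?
3.1

The red star moved from (5.7, 4.6) to (3.8, 2.2), a distance of √(1.9² + 2.4²) ≈ 3.1.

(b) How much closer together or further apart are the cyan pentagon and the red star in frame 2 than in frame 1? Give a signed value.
+0.7

Distance in frame 1: 3.5. Distance in frame 2: 4.2.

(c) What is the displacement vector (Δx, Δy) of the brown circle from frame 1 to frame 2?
(-1.8, 0.3)

The brown circle was at (6.7, 3.6) in frame 1 and (4.9, 3.9) in frame 2.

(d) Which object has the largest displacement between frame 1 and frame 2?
the pink cross

(moved 3.8; next 3.1)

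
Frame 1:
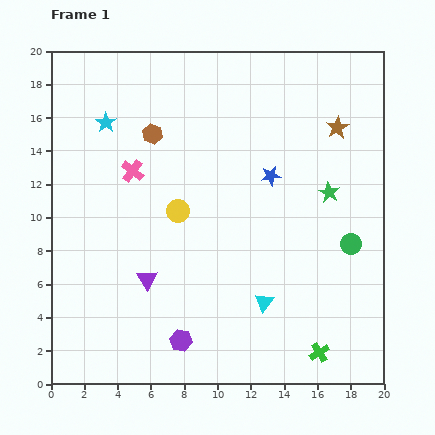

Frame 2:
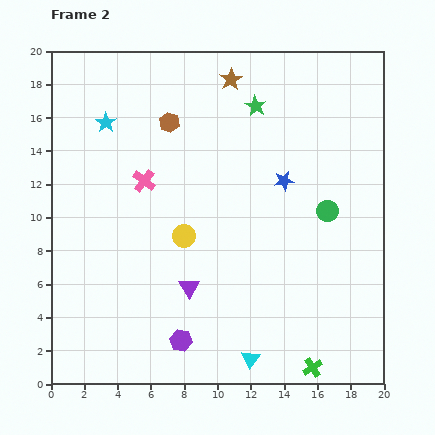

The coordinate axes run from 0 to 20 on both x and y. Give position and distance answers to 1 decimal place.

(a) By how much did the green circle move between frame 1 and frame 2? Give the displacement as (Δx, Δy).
(-1.4, 2.0)

The green circle was at (18.0, 8.4) in frame 1 and (16.6, 10.4) in frame 2.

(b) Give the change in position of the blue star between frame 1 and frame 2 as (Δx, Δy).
(0.8, -0.3)

The blue star was at (13.2, 12.5) in frame 1 and (14.0, 12.2) in frame 2.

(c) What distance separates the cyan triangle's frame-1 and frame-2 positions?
3.5

The cyan triangle moved from (12.8, 4.9) to (12.0, 1.5), a distance of √(0.8² + 3.4²) ≈ 3.5.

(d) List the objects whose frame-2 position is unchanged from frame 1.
the purple hexagon, the cyan star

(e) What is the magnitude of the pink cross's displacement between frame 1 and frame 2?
0.9

The pink cross moved from (4.9, 12.8) to (5.6, 12.2), a distance of √(0.7² + 0.6²) ≈ 0.9.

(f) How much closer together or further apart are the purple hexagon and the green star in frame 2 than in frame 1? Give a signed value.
+2.2

Distance in frame 1: 12.6. Distance in frame 2: 14.8.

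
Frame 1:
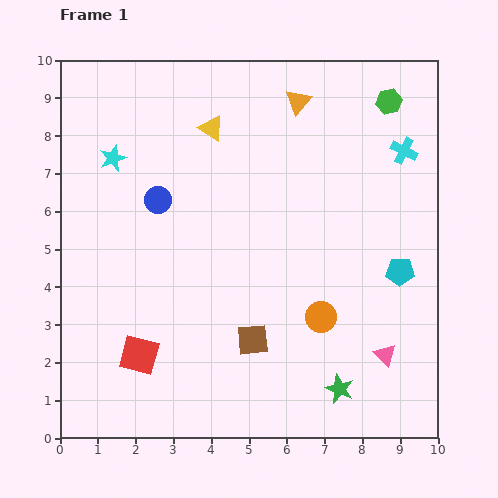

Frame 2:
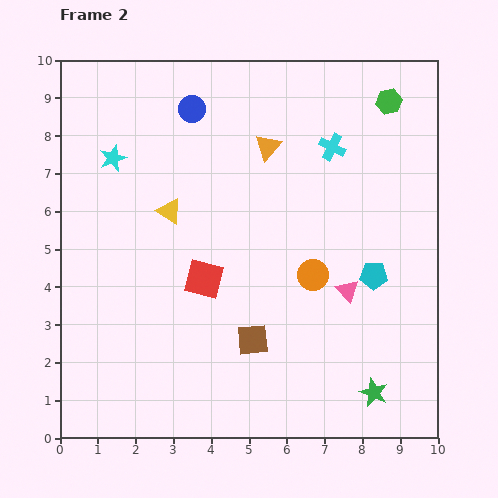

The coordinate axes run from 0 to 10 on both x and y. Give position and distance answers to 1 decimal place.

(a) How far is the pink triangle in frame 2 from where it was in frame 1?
2.0

The pink triangle moved from (8.6, 2.2) to (7.6, 3.9), a distance of √(1.0² + 1.7²) ≈ 2.0.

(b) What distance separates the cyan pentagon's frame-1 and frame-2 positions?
0.7

The cyan pentagon moved from (9.0, 4.4) to (8.3, 4.3), a distance of √(0.7² + 0.1²) ≈ 0.7.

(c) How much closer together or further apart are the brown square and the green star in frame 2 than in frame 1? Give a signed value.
+0.9

Distance in frame 1: 2.6. Distance in frame 2: 3.5.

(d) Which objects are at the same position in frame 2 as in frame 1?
the green hexagon, the brown square, the cyan star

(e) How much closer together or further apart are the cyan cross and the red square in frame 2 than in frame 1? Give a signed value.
-3.9

Distance in frame 1: 8.8. Distance in frame 2: 4.9.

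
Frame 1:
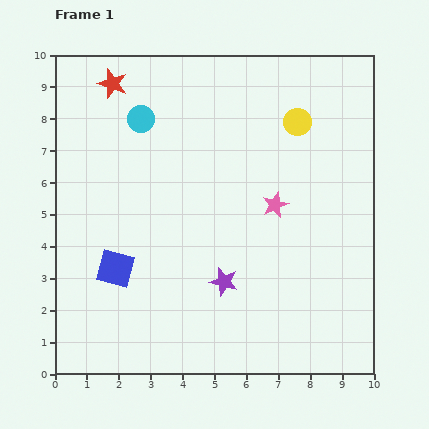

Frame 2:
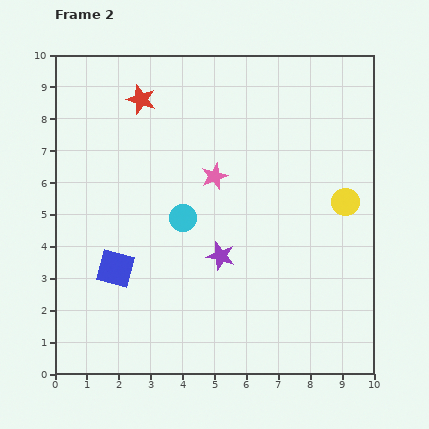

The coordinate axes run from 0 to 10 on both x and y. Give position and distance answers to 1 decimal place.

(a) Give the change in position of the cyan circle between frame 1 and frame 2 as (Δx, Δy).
(1.3, -3.1)

The cyan circle was at (2.7, 8.0) in frame 1 and (4.0, 4.9) in frame 2.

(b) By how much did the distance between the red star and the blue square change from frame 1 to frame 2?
-0.4

Distance in frame 1: 5.8. Distance in frame 2: 5.4.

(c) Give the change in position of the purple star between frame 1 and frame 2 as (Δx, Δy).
(-0.1, 0.8)

The purple star was at (5.3, 2.9) in frame 1 and (5.2, 3.7) in frame 2.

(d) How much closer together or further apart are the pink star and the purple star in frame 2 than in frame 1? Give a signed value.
-0.4

Distance in frame 1: 2.9. Distance in frame 2: 2.5.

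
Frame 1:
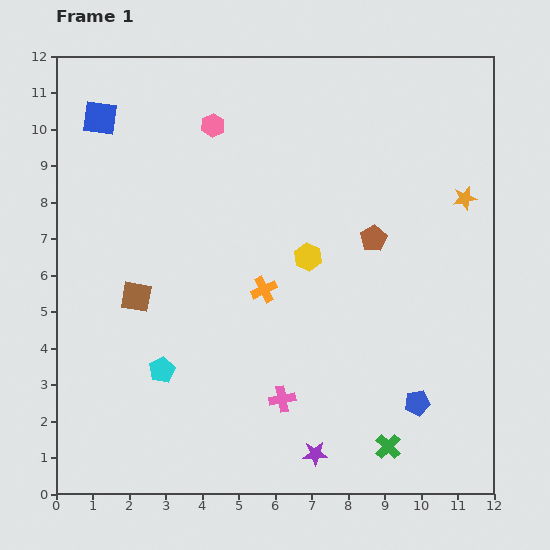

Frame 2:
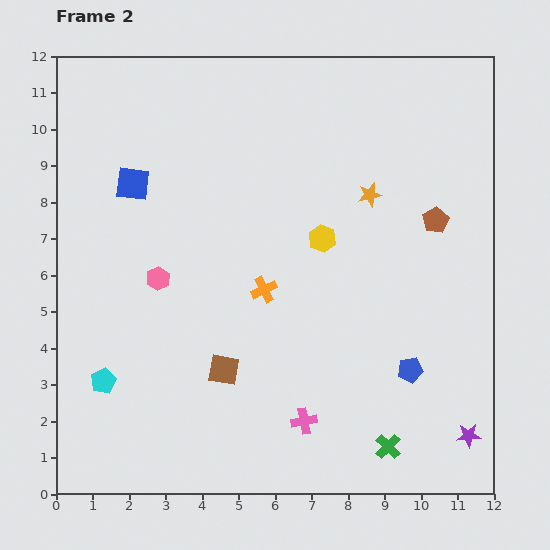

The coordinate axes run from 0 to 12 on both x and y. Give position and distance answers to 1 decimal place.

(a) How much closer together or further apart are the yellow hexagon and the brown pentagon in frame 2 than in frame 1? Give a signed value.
+1.2

Distance in frame 1: 1.9. Distance in frame 2: 3.1.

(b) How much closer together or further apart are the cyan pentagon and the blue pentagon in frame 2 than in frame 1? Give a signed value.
+1.3

Distance in frame 1: 7.1. Distance in frame 2: 8.4.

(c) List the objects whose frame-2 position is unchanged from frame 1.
the orange cross, the green cross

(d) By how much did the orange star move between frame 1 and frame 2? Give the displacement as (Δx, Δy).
(-2.6, 0.1)

The orange star was at (11.2, 8.1) in frame 1 and (8.6, 8.2) in frame 2.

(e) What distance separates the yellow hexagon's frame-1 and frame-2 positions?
0.6

The yellow hexagon moved from (6.9, 6.5) to (7.3, 7.0), a distance of √(0.4² + 0.5²) ≈ 0.6.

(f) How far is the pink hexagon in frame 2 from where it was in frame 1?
4.5

The pink hexagon moved from (4.3, 10.1) to (2.8, 5.9), a distance of √(1.5² + 4.2²) ≈ 4.5.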